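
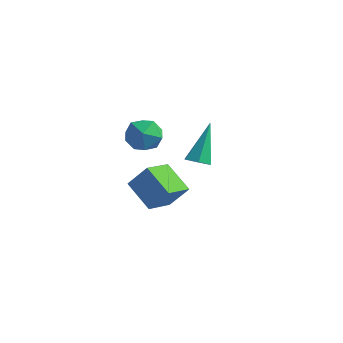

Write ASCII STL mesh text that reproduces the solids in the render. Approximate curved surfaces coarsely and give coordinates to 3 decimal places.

solid 
facet normal 0.072 -0.252 0.965
outer loop
vertex 0.075 -2.843 1.91
vertex -0.765 -3.397 1.828
vertex 0.136 -3.817 1.651
endloop
endfacet
facet normal 0.718 -0.137 0.683
outer loop
vertex 0.075 -2.843 1.91
vertex 0.136 -3.817 1.651
vertex 0.712 -3.133 1.182
endloop
endfacet
facet normal 0.731 0.530 0.429
outer loop
vertex 0.075 -2.843 1.91
vertex 0.712 -3.133 1.182
vertex 0.167 -2.291 1.07
endloop
endfacet
facet normal 0.094 0.827 0.554
outer loop
vertex 0.075 -2.843 1.91
vertex 0.167 -2.291 1.07
vertex -0.746 -2.454 1.469
endloop
endfacet
facet normal -0.313 0.343 0.886
outer loop
vertex 0.075 -2.843 1.91
vertex -0.746 -2.454 1.469
vertex -0.765 -3.397 1.828
endloop
endfacet
facet normal 0.801 -0.584 0.133
outer loop
vertex 0.712 -3.133 1.182
vertex 0.136 -3.817 1.651
vertex 0.266 -3.866 0.651
endloop
endfacet
facet normal -0.243 -0.771 0.589
outer loop
vertex 0.136 -3.817 1.651
vertex -0.765 -3.397 1.828
vertex -0.647 -4.029 1.05
endloop
endfacet
facet normal -0.866 0.193 0.461
outer loop
vertex -0.765 -3.397 1.828
vertex -0.746 -2.454 1.469
vertex -1.192 -3.187 0.938
endloop
endfacet
facet normal -0.207 0.976 -0.075
outer loop
vertex -0.746 -2.454 1.469
vertex 0.167 -2.291 1.07
vertex -0.616 -2.503 0.469
endloop
endfacet
facet normal 0.823 0.496 -0.278
outer loop
vertex 0.167 -2.291 1.07
vertex 0.712 -3.133 1.182
vertex 0.285 -2.923 0.292
endloop
endfacet
facet normal -0.094 -0.827 -0.554
outer loop
vertex -0.555 -3.477 0.21
vertex 0.266 -3.866 0.651
vertex -0.647 -4.029 1.05
endloop
endfacet
facet normal -0.731 -0.530 -0.429
outer loop
vertex -0.555 -3.477 0.21
vertex -0.647 -4.029 1.05
vertex -1.192 -3.187 0.938
endloop
endfacet
facet normal -0.718 0.137 -0.683
outer loop
vertex -0.555 -3.477 0.21
vertex -1.192 -3.187 0.938
vertex -0.616 -2.503 0.469
endloop
endfacet
facet normal -0.072 0.252 -0.965
outer loop
vertex -0.555 -3.477 0.21
vertex -0.616 -2.503 0.469
vertex 0.285 -2.923 0.292
endloop
endfacet
facet normal 0.313 -0.343 -0.886
outer loop
vertex -0.555 -3.477 0.21
vertex 0.285 -2.923 0.292
vertex 0.266 -3.866 0.651
endloop
endfacet
facet normal 0.207 -0.976 0.075
outer loop
vertex -0.647 -4.029 1.05
vertex 0.266 -3.866 0.651
vertex 0.136 -3.817 1.651
endloop
endfacet
facet normal -0.823 -0.496 0.278
outer loop
vertex -1.192 -3.187 0.938
vertex -0.647 -4.029 1.05
vertex -0.765 -3.397 1.828
endloop
endfacet
facet normal -0.801 0.584 -0.133
outer loop
vertex -0.616 -2.503 0.469
vertex -1.192 -3.187 0.938
vertex -0.746 -2.454 1.469
endloop
endfacet
facet normal 0.243 0.771 -0.589
outer loop
vertex 0.285 -2.923 0.292
vertex -0.616 -2.503 0.469
vertex 0.167 -2.291 1.07
endloop
endfacet
facet normal 0.866 -0.193 -0.461
outer loop
vertex 0.266 -3.866 0.651
vertex 0.285 -2.923 0.292
vertex 0.712 -3.133 1.182
endloop
endfacet
facet normal 0.077 -0.603 -0.794
outer loop
vertex 3.504 -3.725 0.771
vertex 3.174 -4.186 1.089
vertex 2.856 -3.75 0.727
endloop
endfacet
facet normal -0.009 0.922 -0.387
outer loop
vertex 3.504 -3.725 0.771
vertex 2.856 -3.75 0.727
vertex 3.006 -2.874 2.811
endloop
endfacet
facet normal 0.076 -0.603 -0.794
outer loop
vertex 2.856 -3.75 0.727
vertex 3.174 -4.186 1.089
vertex 2.526 -4.21 1.045
endloop
endfacet
facet normal -0.850 0.505 -0.151
outer loop
vertex 2.856 -3.75 0.727
vertex 2.526 -4.21 1.045
vertex 3.006 -2.874 2.811
endloop
endfacet
facet normal 0.076 -0.605 -0.793
outer loop
vertex 2.526 -4.21 1.045
vertex 3.174 -4.186 1.089
vertex 2.843 -4.646 1.408
endloop
endfacet
facet normal -0.861 -0.265 0.434
outer loop
vertex 2.526 -4.21 1.045
vertex 2.843 -4.646 1.408
vertex 3.006 -2.874 2.811
endloop
endfacet
facet normal 0.077 -0.605 -0.792
outer loop
vertex 2.843 -4.646 1.408
vertex 3.174 -4.186 1.089
vertex 3.491 -4.621 1.452
endloop
endfacet
facet normal -0.029 -0.619 0.785
outer loop
vertex 2.843 -4.646 1.408
vertex 3.491 -4.621 1.452
vertex 3.006 -2.874 2.811
endloop
endfacet
facet normal 0.078 -0.604 -0.793
outer loop
vertex 3.491 -4.621 1.452
vertex 3.174 -4.186 1.089
vertex 3.822 -4.161 1.134
endloop
endfacet
facet normal 0.810 -0.203 0.550
outer loop
vertex 3.491 -4.621 1.452
vertex 3.822 -4.161 1.134
vertex 3.006 -2.874 2.811
endloop
endfacet
facet normal 0.078 -0.603 -0.794
outer loop
vertex 3.822 -4.161 1.134
vertex 3.174 -4.186 1.089
vertex 3.504 -3.725 0.771
endloop
endfacet
facet normal 0.822 0.569 -0.037
outer loop
vertex 3.822 -4.161 1.134
vertex 3.504 -3.725 0.771
vertex 3.006 -2.874 2.811
endloop
endfacet
facet normal -0.565 -0.237 -0.790
outer loop
vertex -0.225 -2.819 -4.098
vertex -1.692 -2.334 -3.194
vertex -0.071 -1.298 -4.664
endloop
endfacet
facet normal 0.819 -0.271 -0.505
outer loop
vertex 0.772 -0.946 -3.486
vertex -0.225 -2.819 -4.098
vertex -0.071 -1.298 -4.664
endloop
endfacet
facet normal -0.566 -0.236 -0.790
outer loop
vertex -0.071 -1.298 -4.664
vertex -1.692 -2.334 -3.194
vertex -1.537 -0.813 -3.759
endloop
endfacet
facet normal 0.095 0.933 -0.347
outer loop
vertex -1.537 -0.813 -3.759
vertex 0.772 -0.946 -3.486
vertex -0.071 -1.298 -4.664
endloop
endfacet
facet normal -0.095 -0.933 0.347
outer loop
vertex -0.225 -2.819 -4.098
vertex -0.849 -1.982 -2.016
vertex -1.692 -2.334 -3.194
endloop
endfacet
facet normal 0.819 -0.271 -0.505
outer loop
vertex 0.617 -2.467 -2.921
vertex -0.225 -2.819 -4.098
vertex 0.772 -0.946 -3.486
endloop
endfacet
facet normal -0.095 -0.933 0.347
outer loop
vertex 0.617 -2.467 -2.921
vertex -0.849 -1.982 -2.016
vertex -0.225 -2.819 -4.098
endloop
endfacet
facet normal -0.819 0.271 0.505
outer loop
vertex -1.692 -2.334 -3.194
vertex -0.849 -1.982 -2.016
vertex -1.537 -0.813 -3.759
endloop
endfacet
facet normal 0.095 0.933 -0.347
outer loop
vertex -0.695 -0.461 -2.582
vertex 0.772 -0.946 -3.486
vertex -1.537 -0.813 -3.759
endloop
endfacet
facet normal -0.819 0.271 0.505
outer loop
vertex -1.537 -0.813 -3.759
vertex -0.849 -1.982 -2.016
vertex -0.695 -0.461 -2.582
endloop
endfacet
facet normal 0.565 0.236 0.790
outer loop
vertex -0.695 -0.461 -2.582
vertex 0.617 -2.467 -2.921
vertex 0.772 -0.946 -3.486
endloop
endfacet
facet normal 0.566 0.237 0.790
outer loop
vertex -0.849 -1.982 -2.016
vertex 0.617 -2.467 -2.921
vertex -0.695 -0.461 -2.582
endloop
endfacet

endsolid


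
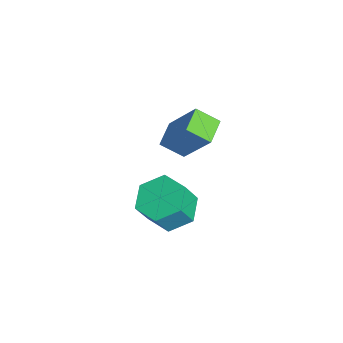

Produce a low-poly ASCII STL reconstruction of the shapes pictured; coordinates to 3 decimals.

solid 
facet normal -0.273 0.393 -0.878
outer loop
vertex -2.636 0.98 -3.96
vertex -3.443 0.423 -3.958
vertex -3.462 1.315 -3.553
endloop
endfacet
facet normal 0.464 0.853 0.238
outer loop
vertex -2.636 0.98 -3.96
vertex -3.462 1.315 -3.553
vertex -2.27 0.453 -2.784
endloop
endfacet
facet normal 0.464 0.853 0.237
outer loop
vertex -2.27 0.453 -2.784
vertex -3.462 1.315 -3.553
vertex -3.096 0.789 -2.377
endloop
endfacet
facet normal 0.273 -0.393 0.878
outer loop
vertex -2.27 0.453 -2.784
vertex -3.096 0.789 -2.377
vertex -3.077 -0.103 -2.782
endloop
endfacet
facet normal -0.273 0.393 -0.878
outer loop
vertex -3.462 1.315 -3.553
vertex -3.443 0.423 -3.958
vertex -4.269 0.759 -3.551
endloop
endfacet
facet normal -0.497 0.724 0.478
outer loop
vertex -3.462 1.315 -3.553
vertex -4.269 0.759 -3.551
vertex -3.096 0.789 -2.377
endloop
endfacet
facet normal -0.498 0.723 0.479
outer loop
vertex -3.096 0.789 -2.377
vertex -4.269 0.759 -3.551
vertex -3.903 0.232 -2.375
endloop
endfacet
facet normal 0.273 -0.393 0.878
outer loop
vertex -3.096 0.789 -2.377
vertex -3.903 0.232 -2.375
vertex -3.077 -0.103 -2.782
endloop
endfacet
facet normal -0.273 0.393 -0.878
outer loop
vertex -4.269 0.759 -3.551
vertex -3.443 0.423 -3.958
vertex -4.25 -0.133 -3.956
endloop
endfacet
facet normal -0.962 -0.130 0.241
outer loop
vertex -4.269 0.759 -3.551
vertex -4.25 -0.133 -3.956
vertex -3.903 0.232 -2.375
endloop
endfacet
facet normal -0.962 -0.130 0.241
outer loop
vertex -3.903 0.232 -2.375
vertex -4.25 -0.133 -3.956
vertex -3.884 -0.66 -2.78
endloop
endfacet
facet normal 0.273 -0.393 0.878
outer loop
vertex -3.903 0.232 -2.375
vertex -3.884 -0.66 -2.78
vertex -3.077 -0.103 -2.782
endloop
endfacet
facet normal -0.273 0.393 -0.878
outer loop
vertex -4.25 -0.133 -3.956
vertex -3.443 0.423 -3.958
vertex -3.424 -0.469 -4.363
endloop
endfacet
facet normal -0.464 -0.853 -0.238
outer loop
vertex -4.25 -0.133 -3.956
vertex -3.424 -0.469 -4.363
vertex -3.884 -0.66 -2.78
endloop
endfacet
facet normal -0.463 -0.854 -0.238
outer loop
vertex -3.884 -0.66 -2.78
vertex -3.424 -0.469 -4.363
vertex -3.058 -0.995 -3.187
endloop
endfacet
facet normal 0.273 -0.393 0.878
outer loop
vertex -3.884 -0.66 -2.78
vertex -3.058 -0.995 -3.187
vertex -3.077 -0.103 -2.782
endloop
endfacet
facet normal -0.273 0.393 -0.878
outer loop
vertex -3.424 -0.469 -4.363
vertex -3.443 0.423 -3.958
vertex -2.617 0.088 -4.365
endloop
endfacet
facet normal 0.498 -0.723 -0.478
outer loop
vertex -3.424 -0.469 -4.363
vertex -2.617 0.088 -4.365
vertex -3.058 -0.995 -3.187
endloop
endfacet
facet normal 0.497 -0.723 -0.479
outer loop
vertex -3.058 -0.995 -3.187
vertex -2.617 0.088 -4.365
vertex -2.251 -0.439 -3.189
endloop
endfacet
facet normal 0.273 -0.393 0.878
outer loop
vertex -3.058 -0.995 -3.187
vertex -2.251 -0.439 -3.189
vertex -3.077 -0.103 -2.782
endloop
endfacet
facet normal -0.273 0.393 -0.878
outer loop
vertex -2.617 0.088 -4.365
vertex -3.443 0.423 -3.958
vertex -2.636 0.98 -3.96
endloop
endfacet
facet normal 0.962 0.130 -0.241
outer loop
vertex -2.617 0.088 -4.365
vertex -2.636 0.98 -3.96
vertex -2.251 -0.439 -3.189
endloop
endfacet
facet normal 0.962 0.130 -0.241
outer loop
vertex -2.251 -0.439 -3.189
vertex -2.636 0.98 -3.96
vertex -2.27 0.453 -2.784
endloop
endfacet
facet normal 0.273 -0.393 0.878
outer loop
vertex -2.251 -0.439 -3.189
vertex -2.27 0.453 -2.784
vertex -3.077 -0.103 -2.782
endloop
endfacet
facet normal -0.831 0.507 0.228
outer loop
vertex -3.747 1.285 1.399
vertex -3.42 2.068 0.851
vertex -4.628 0.55 -0.178
endloop
endfacet
facet normal -0.324 -0.775 0.542
outer loop
vertex -3.78 0.032 -0.411
vertex -3.747 1.285 1.399
vertex -4.628 0.55 -0.178
endloop
endfacet
facet normal -0.831 0.507 0.228
outer loop
vertex -4.628 0.55 -0.178
vertex -3.42 2.068 0.851
vertex -4.301 1.333 -0.726
endloop
endfacet
facet normal -0.452 -0.377 -0.808
outer loop
vertex -4.301 1.333 -0.726
vertex -3.78 0.032 -0.411
vertex -4.628 0.55 -0.178
endloop
endfacet
facet normal 0.452 0.377 0.808
outer loop
vertex -3.747 1.285 1.399
vertex -2.572 1.55 0.618
vertex -3.42 2.068 0.851
endloop
endfacet
facet normal -0.324 -0.775 0.542
outer loop
vertex -2.899 0.767 1.166
vertex -3.747 1.285 1.399
vertex -3.78 0.032 -0.411
endloop
endfacet
facet normal 0.452 0.377 0.808
outer loop
vertex -2.899 0.767 1.166
vertex -2.572 1.55 0.618
vertex -3.747 1.285 1.399
endloop
endfacet
facet normal 0.324 0.775 -0.542
outer loop
vertex -3.42 2.068 0.851
vertex -2.572 1.55 0.618
vertex -4.301 1.333 -0.726
endloop
endfacet
facet normal -0.452 -0.377 -0.808
outer loop
vertex -3.453 0.815 -0.959
vertex -3.78 0.032 -0.411
vertex -4.301 1.333 -0.726
endloop
endfacet
facet normal 0.324 0.775 -0.542
outer loop
vertex -4.301 1.333 -0.726
vertex -2.572 1.55 0.618
vertex -3.453 0.815 -0.959
endloop
endfacet
facet normal 0.831 -0.507 -0.228
outer loop
vertex -3.453 0.815 -0.959
vertex -2.899 0.767 1.166
vertex -3.78 0.032 -0.411
endloop
endfacet
facet normal 0.831 -0.507 -0.228
outer loop
vertex -2.572 1.55 0.618
vertex -2.899 0.767 1.166
vertex -3.453 0.815 -0.959
endloop
endfacet

endsolid


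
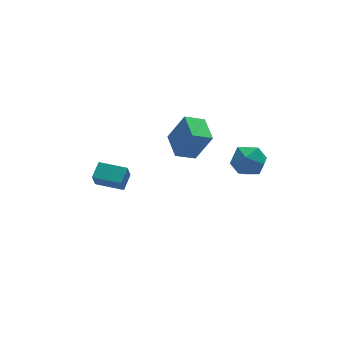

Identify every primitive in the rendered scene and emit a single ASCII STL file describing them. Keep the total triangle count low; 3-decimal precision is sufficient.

solid 
facet normal 0.249 0.582 0.774
outer loop
vertex 3.305 -2.504 2.089
vertex 2.443 -2.85 2.626
vertex 3.377 -3.37 2.717
endloop
endfacet
facet normal 0.829 0.372 0.417
outer loop
vertex 3.305 -2.504 2.089
vertex 3.377 -3.37 2.717
vertex 3.856 -3.362 1.758
endloop
endfacet
facet normal 0.764 0.591 -0.260
outer loop
vertex 3.305 -2.504 2.089
vertex 3.856 -3.362 1.758
vertex 3.218 -2.838 1.073
endloop
endfacet
facet normal 0.143 0.936 -0.320
outer loop
vertex 3.305 -2.504 2.089
vertex 3.218 -2.838 1.073
vertex 2.345 -2.521 1.61
endloop
endfacet
facet normal -0.175 0.932 0.319
outer loop
vertex 3.305 -2.504 2.089
vertex 2.345 -2.521 1.61
vertex 2.443 -2.85 2.626
endloop
endfacet
facet normal 0.842 -0.342 0.418
outer loop
vertex 3.856 -3.362 1.758
vertex 3.377 -3.37 2.717
vertex 3.335 -4.239 2.09
endloop
endfacet
facet normal -0.097 -0.001 0.995
outer loop
vertex 3.377 -3.37 2.717
vertex 2.443 -2.85 2.626
vertex 2.462 -3.922 2.627
endloop
endfacet
facet normal -0.784 0.564 0.258
outer loop
vertex 2.443 -2.85 2.626
vertex 2.345 -2.521 1.61
vertex 1.824 -3.398 1.942
endloop
endfacet
facet normal -0.269 0.572 -0.775
outer loop
vertex 2.345 -2.521 1.61
vertex 3.218 -2.838 1.073
vertex 2.303 -3.39 0.983
endloop
endfacet
facet normal 0.736 0.012 -0.676
outer loop
vertex 3.218 -2.838 1.073
vertex 3.856 -3.362 1.758
vertex 3.237 -3.91 1.074
endloop
endfacet
facet normal -0.143 -0.936 0.320
outer loop
vertex 2.375 -4.256 1.611
vertex 3.335 -4.239 2.09
vertex 2.462 -3.922 2.627
endloop
endfacet
facet normal -0.764 -0.591 0.260
outer loop
vertex 2.375 -4.256 1.611
vertex 2.462 -3.922 2.627
vertex 1.824 -3.398 1.942
endloop
endfacet
facet normal -0.829 -0.372 -0.417
outer loop
vertex 2.375 -4.256 1.611
vertex 1.824 -3.398 1.942
vertex 2.303 -3.39 0.983
endloop
endfacet
facet normal -0.249 -0.582 -0.774
outer loop
vertex 2.375 -4.256 1.611
vertex 2.303 -3.39 0.983
vertex 3.237 -3.91 1.074
endloop
endfacet
facet normal 0.175 -0.932 -0.319
outer loop
vertex 2.375 -4.256 1.611
vertex 3.237 -3.91 1.074
vertex 3.335 -4.239 2.09
endloop
endfacet
facet normal 0.269 -0.572 0.775
outer loop
vertex 2.462 -3.922 2.627
vertex 3.335 -4.239 2.09
vertex 3.377 -3.37 2.717
endloop
endfacet
facet normal -0.736 -0.012 0.676
outer loop
vertex 1.824 -3.398 1.942
vertex 2.462 -3.922 2.627
vertex 2.443 -2.85 2.626
endloop
endfacet
facet normal -0.842 0.342 -0.418
outer loop
vertex 2.303 -3.39 0.983
vertex 1.824 -3.398 1.942
vertex 2.345 -2.521 1.61
endloop
endfacet
facet normal 0.097 0.001 -0.995
outer loop
vertex 3.237 -3.91 1.074
vertex 2.303 -3.39 0.983
vertex 3.218 -2.838 1.073
endloop
endfacet
facet normal 0.784 -0.564 -0.258
outer loop
vertex 3.335 -4.239 2.09
vertex 3.237 -3.91 1.074
vertex 3.856 -3.362 1.758
endloop
endfacet
facet normal -0.903 0.007 0.430
outer loop
vertex 1.485 1.114 0.721
vertex 1.633 2.733 1.004
vertex 0.652 1.496 -1.033
endloop
endfacet
facet normal -0.089 -0.981 -0.171
outer loop
vertex 1.807 1.487 -1.584
vertex 1.485 1.114 0.721
vertex 0.652 1.496 -1.033
endloop
endfacet
facet normal -0.903 0.007 0.431
outer loop
vertex 0.652 1.496 -1.033
vertex 1.633 2.733 1.004
vertex 0.799 3.115 -0.75
endloop
endfacet
facet normal -0.421 0.193 -0.886
outer loop
vertex 0.799 3.115 -0.75
vertex 1.807 1.487 -1.584
vertex 0.652 1.496 -1.033
endloop
endfacet
facet normal 0.421 -0.193 0.886
outer loop
vertex 1.485 1.114 0.721
vertex 2.788 2.724 0.453
vertex 1.633 2.733 1.004
endloop
endfacet
facet normal -0.089 -0.981 -0.171
outer loop
vertex 2.641 1.105 0.17
vertex 1.485 1.114 0.721
vertex 1.807 1.487 -1.584
endloop
endfacet
facet normal 0.421 -0.193 0.886
outer loop
vertex 2.641 1.105 0.17
vertex 2.788 2.724 0.453
vertex 1.485 1.114 0.721
endloop
endfacet
facet normal 0.089 0.981 0.171
outer loop
vertex 1.633 2.733 1.004
vertex 2.788 2.724 0.453
vertex 0.799 3.115 -0.75
endloop
endfacet
facet normal -0.421 0.193 -0.886
outer loop
vertex 1.955 3.106 -1.301
vertex 1.807 1.487 -1.584
vertex 0.799 3.115 -0.75
endloop
endfacet
facet normal 0.089 0.981 0.171
outer loop
vertex 0.799 3.115 -0.75
vertex 2.788 2.724 0.453
vertex 1.955 3.106 -1.301
endloop
endfacet
facet normal 0.902 -0.007 -0.431
outer loop
vertex 1.955 3.106 -1.301
vertex 2.641 1.105 0.17
vertex 1.807 1.487 -1.584
endloop
endfacet
facet normal 0.903 -0.007 -0.430
outer loop
vertex 2.788 2.724 0.453
vertex 2.641 1.105 0.17
vertex 1.955 3.106 -1.301
endloop
endfacet
facet normal -0.779 0.626 0.023
outer loop
vertex -3.426 3.417 -3.216
vertex -2.789 4.192 -2.741
vertex -3.152 3.794 -4.201
endloop
endfacet
facet normal -0.574 -0.699 -0.427
outer loop
vertex -1.851 2.748 -4.239
vertex -3.426 3.417 -3.216
vertex -3.152 3.794 -4.201
endloop
endfacet
facet normal -0.779 0.626 0.023
outer loop
vertex -3.152 3.794 -4.201
vertex -2.789 4.192 -2.741
vertex -2.515 4.569 -3.726
endloop
endfacet
facet normal 0.252 0.346 -0.904
outer loop
vertex -2.515 4.569 -3.726
vertex -1.851 2.748 -4.239
vertex -3.152 3.794 -4.201
endloop
endfacet
facet normal -0.252 -0.346 0.904
outer loop
vertex -3.426 3.417 -3.216
vertex -1.488 3.146 -2.779
vertex -2.789 4.192 -2.741
endloop
endfacet
facet normal -0.574 -0.699 -0.427
outer loop
vertex -2.125 2.371 -3.254
vertex -3.426 3.417 -3.216
vertex -1.851 2.748 -4.239
endloop
endfacet
facet normal -0.252 -0.346 0.904
outer loop
vertex -2.125 2.371 -3.254
vertex -1.488 3.146 -2.779
vertex -3.426 3.417 -3.216
endloop
endfacet
facet normal 0.574 0.699 0.427
outer loop
vertex -2.789 4.192 -2.741
vertex -1.488 3.146 -2.779
vertex -2.515 4.569 -3.726
endloop
endfacet
facet normal 0.252 0.346 -0.904
outer loop
vertex -1.214 3.523 -3.764
vertex -1.851 2.748 -4.239
vertex -2.515 4.569 -3.726
endloop
endfacet
facet normal 0.574 0.699 0.427
outer loop
vertex -2.515 4.569 -3.726
vertex -1.488 3.146 -2.779
vertex -1.214 3.523 -3.764
endloop
endfacet
facet normal 0.779 -0.626 -0.023
outer loop
vertex -1.214 3.523 -3.764
vertex -2.125 2.371 -3.254
vertex -1.851 2.748 -4.239
endloop
endfacet
facet normal 0.779 -0.626 -0.023
outer loop
vertex -1.488 3.146 -2.779
vertex -2.125 2.371 -3.254
vertex -1.214 3.523 -3.764
endloop
endfacet

endsolid


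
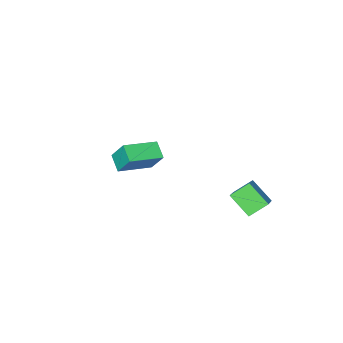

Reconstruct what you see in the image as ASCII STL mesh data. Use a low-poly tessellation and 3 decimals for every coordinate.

solid 
facet normal -0.623 -0.559 -0.547
outer loop
vertex -3.328 2.524 -2.246
vertex -4.196 2.87 -1.611
vertex -3.537 3.626 -3.133
endloop
endfacet
facet normal 0.768 -0.307 -0.562
outer loop
vertex -2.484 4.57 -2.209
vertex -3.328 2.524 -2.246
vertex -3.537 3.626 -3.133
endloop
endfacet
facet normal -0.623 -0.559 -0.547
outer loop
vertex -3.537 3.626 -3.133
vertex -4.196 2.87 -1.611
vertex -4.405 3.972 -2.498
endloop
endfacet
facet normal -0.147 0.771 -0.620
outer loop
vertex -4.405 3.972 -2.498
vertex -2.484 4.57 -2.209
vertex -3.537 3.626 -3.133
endloop
endfacet
facet normal 0.147 -0.771 0.620
outer loop
vertex -3.328 2.524 -2.246
vertex -3.143 3.814 -0.687
vertex -4.196 2.87 -1.611
endloop
endfacet
facet normal 0.768 -0.307 -0.562
outer loop
vertex -2.275 3.468 -1.322
vertex -3.328 2.524 -2.246
vertex -2.484 4.57 -2.209
endloop
endfacet
facet normal 0.147 -0.771 0.620
outer loop
vertex -2.275 3.468 -1.322
vertex -3.143 3.814 -0.687
vertex -3.328 2.524 -2.246
endloop
endfacet
facet normal -0.768 0.307 0.562
outer loop
vertex -4.196 2.87 -1.611
vertex -3.143 3.814 -0.687
vertex -4.405 3.972 -2.498
endloop
endfacet
facet normal -0.147 0.771 -0.620
outer loop
vertex -3.352 4.916 -1.574
vertex -2.484 4.57 -2.209
vertex -4.405 3.972 -2.498
endloop
endfacet
facet normal -0.768 0.307 0.562
outer loop
vertex -4.405 3.972 -2.498
vertex -3.143 3.814 -0.687
vertex -3.352 4.916 -1.574
endloop
endfacet
facet normal 0.623 0.559 0.547
outer loop
vertex -3.352 4.916 -1.574
vertex -2.275 3.468 -1.322
vertex -2.484 4.57 -2.209
endloop
endfacet
facet normal 0.623 0.559 0.547
outer loop
vertex -3.143 3.814 -0.687
vertex -2.275 3.468 -1.322
vertex -3.352 4.916 -1.574
endloop
endfacet
facet normal -0.961 0.170 -0.216
outer loop
vertex 0.223 1.321 2.375
vertex 0.474 2.099 1.871
vertex 0.334 0.597 1.313
endloop
endfacet
facet normal -0.261 -0.810 0.525
outer loop
vertex 2.006 0.301 1.689
vertex 0.223 1.321 2.375
vertex 0.334 0.597 1.313
endloop
endfacet
facet normal -0.962 0.170 -0.215
outer loop
vertex 0.334 0.597 1.313
vertex 0.474 2.099 1.871
vertex 0.584 1.374 0.809
endloop
endfacet
facet normal 0.086 -0.561 -0.823
outer loop
vertex 0.584 1.374 0.809
vertex 2.006 0.301 1.689
vertex 0.334 0.597 1.313
endloop
endfacet
facet normal -0.086 0.561 0.823
outer loop
vertex 0.223 1.321 2.375
vertex 2.146 1.803 2.247
vertex 0.474 2.099 1.871
endloop
endfacet
facet normal -0.261 -0.810 0.526
outer loop
vertex 1.896 1.026 2.751
vertex 0.223 1.321 2.375
vertex 2.006 0.301 1.689
endloop
endfacet
facet normal -0.086 0.561 0.823
outer loop
vertex 1.896 1.026 2.751
vertex 2.146 1.803 2.247
vertex 0.223 1.321 2.375
endloop
endfacet
facet normal 0.262 0.810 -0.526
outer loop
vertex 0.474 2.099 1.871
vertex 2.146 1.803 2.247
vertex 0.584 1.374 0.809
endloop
endfacet
facet normal 0.086 -0.561 -0.823
outer loop
vertex 2.257 1.079 1.185
vertex 2.006 0.301 1.689
vertex 0.584 1.374 0.809
endloop
endfacet
facet normal 0.261 0.810 -0.525
outer loop
vertex 0.584 1.374 0.809
vertex 2.146 1.803 2.247
vertex 2.257 1.079 1.185
endloop
endfacet
facet normal 0.961 -0.170 0.216
outer loop
vertex 2.257 1.079 1.185
vertex 1.896 1.026 2.751
vertex 2.006 0.301 1.689
endloop
endfacet
facet normal 0.962 -0.169 0.216
outer loop
vertex 2.146 1.803 2.247
vertex 1.896 1.026 2.751
vertex 2.257 1.079 1.185
endloop
endfacet
facet normal -0.727 0.645 -0.235
outer loop
vertex -1.728 -1.539 -2.101
vertex -2.249 -2.097 -2.021
vertex -2.057 -1.661 -1.419
endloop
endfacet
facet normal -0.184 0.979 0.086
outer loop
vertex -1.728 -1.539 -2.101
vertex -2.057 -1.661 -1.419
vertex -1.305 -1.516 -1.461
endloop
endfacet
facet normal 0.406 0.864 -0.299
outer loop
vertex -1.728 -1.539 -2.101
vertex -1.305 -1.516 -1.461
vertex -1.032 -1.862 -2.089
endloop
endfacet
facet normal 0.227 0.458 -0.859
outer loop
vertex -1.728 -1.539 -2.101
vertex -1.032 -1.862 -2.089
vertex -1.615 -2.222 -2.435
endloop
endfacet
facet normal -0.472 0.323 -0.820
outer loop
vertex -1.728 -1.539 -2.101
vertex -1.615 -2.222 -2.435
vertex -2.249 -2.097 -2.021
endloop
endfacet
facet normal -0.091 0.681 0.726
outer loop
vertex -1.305 -1.516 -1.461
vertex -2.057 -1.661 -1.419
vertex -1.565 -2.058 -0.985
endloop
endfacet
facet normal -0.968 0.140 0.207
outer loop
vertex -2.057 -1.661 -1.419
vertex -2.249 -2.097 -2.021
vertex -2.148 -2.418 -1.331
endloop
endfacet
facet normal -0.557 -0.381 -0.738
outer loop
vertex -2.249 -2.097 -2.021
vertex -1.615 -2.222 -2.435
vertex -1.875 -2.764 -1.959
endloop
endfacet
facet normal 0.576 -0.162 -0.801
outer loop
vertex -1.615 -2.222 -2.435
vertex -1.032 -1.862 -2.089
vertex -1.123 -2.619 -2.001
endloop
endfacet
facet normal 0.863 0.494 0.103
outer loop
vertex -1.032 -1.862 -2.089
vertex -1.305 -1.516 -1.461
vertex -0.931 -2.183 -1.399
endloop
endfacet
facet normal -0.227 -0.458 0.859
outer loop
vertex -1.452 -2.741 -1.319
vertex -1.565 -2.058 -0.985
vertex -2.148 -2.418 -1.331
endloop
endfacet
facet normal -0.406 -0.864 0.299
outer loop
vertex -1.452 -2.741 -1.319
vertex -2.148 -2.418 -1.331
vertex -1.875 -2.764 -1.959
endloop
endfacet
facet normal 0.184 -0.979 -0.086
outer loop
vertex -1.452 -2.741 -1.319
vertex -1.875 -2.764 -1.959
vertex -1.123 -2.619 -2.001
endloop
endfacet
facet normal 0.727 -0.645 0.235
outer loop
vertex -1.452 -2.741 -1.319
vertex -1.123 -2.619 -2.001
vertex -0.931 -2.183 -1.399
endloop
endfacet
facet normal 0.472 -0.323 0.820
outer loop
vertex -1.452 -2.741 -1.319
vertex -0.931 -2.183 -1.399
vertex -1.565 -2.058 -0.985
endloop
endfacet
facet normal -0.576 0.162 0.801
outer loop
vertex -2.148 -2.418 -1.331
vertex -1.565 -2.058 -0.985
vertex -2.057 -1.661 -1.419
endloop
endfacet
facet normal -0.863 -0.494 -0.103
outer loop
vertex -1.875 -2.764 -1.959
vertex -2.148 -2.418 -1.331
vertex -2.249 -2.097 -2.021
endloop
endfacet
facet normal 0.091 -0.681 -0.726
outer loop
vertex -1.123 -2.619 -2.001
vertex -1.875 -2.764 -1.959
vertex -1.615 -2.222 -2.435
endloop
endfacet
facet normal 0.968 -0.140 -0.207
outer loop
vertex -0.931 -2.183 -1.399
vertex -1.123 -2.619 -2.001
vertex -1.032 -1.862 -2.089
endloop
endfacet
facet normal 0.557 0.381 0.738
outer loop
vertex -1.565 -2.058 -0.985
vertex -0.931 -2.183 -1.399
vertex -1.305 -1.516 -1.461
endloop
endfacet

endsolid


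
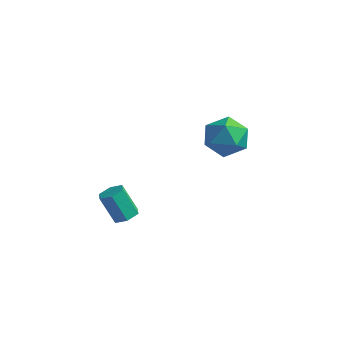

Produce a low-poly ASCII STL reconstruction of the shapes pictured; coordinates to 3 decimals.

solid 
facet normal 0.285 0.849 0.445
outer loop
vertex 3.666 3.393 1.47
vertex 3.174 3.026 2.487
vertex 4.309 2.769 2.249
endloop
endfacet
facet normal 0.740 0.668 -0.076
outer loop
vertex 3.666 3.393 1.47
vertex 4.309 2.769 2.249
vertex 4.398 2.539 1.087
endloop
endfacet
facet normal 0.371 0.626 -0.686
outer loop
vertex 3.666 3.393 1.47
vertex 4.398 2.539 1.087
vertex 3.317 2.654 0.607
endloop
endfacet
facet normal -0.310 0.780 -0.543
outer loop
vertex 3.666 3.393 1.47
vertex 3.317 2.654 0.607
vertex 2.561 2.955 1.472
endloop
endfacet
facet normal -0.364 0.918 0.155
outer loop
vertex 3.666 3.393 1.47
vertex 2.561 2.955 1.472
vertex 3.174 3.026 2.487
endloop
endfacet
facet normal 0.997 0.020 0.072
outer loop
vertex 4.398 2.539 1.087
vertex 4.309 2.769 2.249
vertex 4.359 1.645 1.868
endloop
endfacet
facet normal 0.262 0.312 0.913
outer loop
vertex 4.309 2.769 2.249
vertex 3.174 3.026 2.487
vertex 3.603 1.946 2.733
endloop
endfacet
facet normal -0.788 0.424 0.446
outer loop
vertex 3.174 3.026 2.487
vertex 2.561 2.955 1.472
vertex 2.522 2.061 2.253
endloop
endfacet
facet normal -0.702 0.200 -0.683
outer loop
vertex 2.561 2.955 1.472
vertex 3.317 2.654 0.607
vertex 2.611 1.831 1.091
endloop
endfacet
facet normal 0.401 -0.049 -0.915
outer loop
vertex 3.317 2.654 0.607
vertex 4.398 2.539 1.087
vertex 3.746 1.574 0.853
endloop
endfacet
facet normal 0.310 -0.780 0.543
outer loop
vertex 3.254 1.207 1.87
vertex 4.359 1.645 1.868
vertex 3.603 1.946 2.733
endloop
endfacet
facet normal -0.371 -0.626 0.686
outer loop
vertex 3.254 1.207 1.87
vertex 3.603 1.946 2.733
vertex 2.522 2.061 2.253
endloop
endfacet
facet normal -0.740 -0.668 0.076
outer loop
vertex 3.254 1.207 1.87
vertex 2.522 2.061 2.253
vertex 2.611 1.831 1.091
endloop
endfacet
facet normal -0.285 -0.849 -0.445
outer loop
vertex 3.254 1.207 1.87
vertex 2.611 1.831 1.091
vertex 3.746 1.574 0.853
endloop
endfacet
facet normal 0.364 -0.918 -0.155
outer loop
vertex 3.254 1.207 1.87
vertex 3.746 1.574 0.853
vertex 4.359 1.645 1.868
endloop
endfacet
facet normal 0.702 -0.200 0.683
outer loop
vertex 3.603 1.946 2.733
vertex 4.359 1.645 1.868
vertex 4.309 2.769 2.249
endloop
endfacet
facet normal -0.401 0.049 0.915
outer loop
vertex 2.522 2.061 2.253
vertex 3.603 1.946 2.733
vertex 3.174 3.026 2.487
endloop
endfacet
facet normal -0.997 -0.020 -0.072
outer loop
vertex 2.611 1.831 1.091
vertex 2.522 2.061 2.253
vertex 2.561 2.955 1.472
endloop
endfacet
facet normal -0.262 -0.312 -0.913
outer loop
vertex 3.746 1.574 0.853
vertex 2.611 1.831 1.091
vertex 3.317 2.654 0.607
endloop
endfacet
facet normal 0.788 -0.424 -0.446
outer loop
vertex 4.359 1.645 1.868
vertex 3.746 1.574 0.853
vertex 4.398 2.539 1.087
endloop
endfacet
facet normal 0.494 0.023 -0.869
outer loop
vertex 2.095 -3.945 -0.355
vertex 1.73 -3.442 -0.549
vertex 2.287 -3.336 -0.23
endloop
endfacet
facet normal 0.818 -0.351 0.456
outer loop
vertex 2.095 -3.945 -0.355
vertex 2.287 -3.336 -0.23
vertex 1.334 -3.98 0.983
endloop
endfacet
facet normal 0.818 -0.351 0.456
outer loop
vertex 1.334 -3.98 0.983
vertex 2.287 -3.336 -0.23
vertex 1.526 -3.371 1.108
endloop
endfacet
facet normal -0.494 -0.023 0.869
outer loop
vertex 1.334 -3.98 0.983
vertex 1.526 -3.371 1.108
vertex 0.97 -3.478 0.789
endloop
endfacet
facet normal 0.494 0.023 -0.869
outer loop
vertex 2.287 -3.336 -0.23
vertex 1.73 -3.442 -0.549
vertex 1.922 -2.834 -0.424
endloop
endfacet
facet normal 0.664 0.635 0.394
outer loop
vertex 2.287 -3.336 -0.23
vertex 1.922 -2.834 -0.424
vertex 1.526 -3.371 1.108
endloop
endfacet
facet normal 0.664 0.635 0.394
outer loop
vertex 1.526 -3.371 1.108
vertex 1.922 -2.834 -0.424
vertex 1.161 -2.869 0.914
endloop
endfacet
facet normal -0.494 -0.023 0.869
outer loop
vertex 1.526 -3.371 1.108
vertex 1.161 -2.869 0.914
vertex 0.97 -3.478 0.789
endloop
endfacet
facet normal 0.494 0.023 -0.869
outer loop
vertex 1.922 -2.834 -0.424
vertex 1.73 -3.442 -0.549
vertex 1.366 -2.94 -0.743
endloop
endfacet
facet normal -0.153 0.986 -0.061
outer loop
vertex 1.922 -2.834 -0.424
vertex 1.366 -2.94 -0.743
vertex 1.161 -2.869 0.914
endloop
endfacet
facet normal -0.153 0.986 -0.061
outer loop
vertex 1.161 -2.869 0.914
vertex 1.366 -2.94 -0.743
vertex 0.605 -2.975 0.595
endloop
endfacet
facet normal -0.494 -0.023 0.869
outer loop
vertex 1.161 -2.869 0.914
vertex 0.605 -2.975 0.595
vertex 0.97 -3.478 0.789
endloop
endfacet
facet normal 0.494 0.023 -0.869
outer loop
vertex 1.366 -2.94 -0.743
vertex 1.73 -3.442 -0.549
vertex 1.174 -3.549 -0.868
endloop
endfacet
facet normal -0.818 0.351 -0.456
outer loop
vertex 1.366 -2.94 -0.743
vertex 1.174 -3.549 -0.868
vertex 0.605 -2.975 0.595
endloop
endfacet
facet normal -0.818 0.351 -0.456
outer loop
vertex 0.605 -2.975 0.595
vertex 1.174 -3.549 -0.868
vertex 0.413 -3.584 0.47
endloop
endfacet
facet normal -0.494 -0.023 0.869
outer loop
vertex 0.605 -2.975 0.595
vertex 0.413 -3.584 0.47
vertex 0.97 -3.478 0.789
endloop
endfacet
facet normal 0.494 0.023 -0.869
outer loop
vertex 1.174 -3.549 -0.868
vertex 1.73 -3.442 -0.549
vertex 1.539 -4.051 -0.674
endloop
endfacet
facet normal -0.664 -0.635 -0.394
outer loop
vertex 1.174 -3.549 -0.868
vertex 1.539 -4.051 -0.674
vertex 0.413 -3.584 0.47
endloop
endfacet
facet normal -0.664 -0.635 -0.394
outer loop
vertex 0.413 -3.584 0.47
vertex 1.539 -4.051 -0.674
vertex 0.778 -4.086 0.664
endloop
endfacet
facet normal -0.494 -0.023 0.869
outer loop
vertex 0.413 -3.584 0.47
vertex 0.778 -4.086 0.664
vertex 0.97 -3.478 0.789
endloop
endfacet
facet normal 0.494 0.023 -0.869
outer loop
vertex 1.539 -4.051 -0.674
vertex 1.73 -3.442 -0.549
vertex 2.095 -3.945 -0.355
endloop
endfacet
facet normal 0.153 -0.986 0.061
outer loop
vertex 1.539 -4.051 -0.674
vertex 2.095 -3.945 -0.355
vertex 0.778 -4.086 0.664
endloop
endfacet
facet normal 0.153 -0.986 0.061
outer loop
vertex 0.778 -4.086 0.664
vertex 2.095 -3.945 -0.355
vertex 1.334 -3.98 0.983
endloop
endfacet
facet normal -0.494 -0.023 0.869
outer loop
vertex 0.778 -4.086 0.664
vertex 1.334 -3.98 0.983
vertex 0.97 -3.478 0.789
endloop
endfacet

endsolid


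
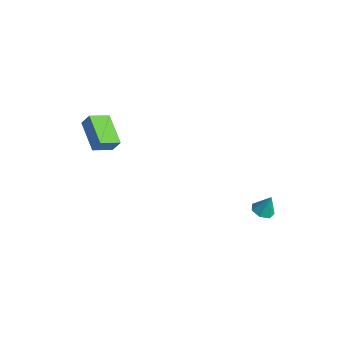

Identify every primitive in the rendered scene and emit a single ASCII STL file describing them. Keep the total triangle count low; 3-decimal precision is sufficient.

solid 
facet normal -0.225 -0.287 -0.931
outer loop
vertex 4.033 1.827 -2.582
vertex 3.653 2.442 -2.68
vertex 4.36 2.319 -2.813
endloop
endfacet
facet normal 0.840 -0.373 0.394
outer loop
vertex 4.033 1.827 -2.582
vertex 4.36 2.319 -2.813
vertex 3.947 2.818 -1.46
endloop
endfacet
facet normal -0.225 -0.287 -0.931
outer loop
vertex 4.36 2.319 -2.813
vertex 3.653 2.442 -2.68
vertex 4.154 2.903 -2.943
endloop
endfacet
facet normal 0.922 0.358 0.149
outer loop
vertex 4.36 2.319 -2.813
vertex 4.154 2.903 -2.943
vertex 3.947 2.818 -1.46
endloop
endfacet
facet normal -0.225 -0.286 -0.931
outer loop
vertex 4.154 2.903 -2.943
vertex 3.653 2.442 -2.68
vertex 3.571 3.141 -2.875
endloop
endfacet
facet normal 0.386 0.916 0.106
outer loop
vertex 4.154 2.903 -2.943
vertex 3.571 3.141 -2.875
vertex 3.947 2.818 -1.46
endloop
endfacet
facet normal -0.224 -0.286 -0.932
outer loop
vertex 3.571 3.141 -2.875
vertex 3.653 2.442 -2.68
vertex 3.049 2.852 -2.661
endloop
endfacet
facet normal -0.366 0.882 0.298
outer loop
vertex 3.571 3.141 -2.875
vertex 3.049 2.852 -2.661
vertex 3.947 2.818 -1.46
endloop
endfacet
facet normal -0.224 -0.287 -0.931
outer loop
vertex 3.049 2.852 -2.661
vertex 3.653 2.442 -2.68
vertex 2.982 2.255 -2.461
endloop
endfacet
facet normal -0.765 0.280 0.580
outer loop
vertex 3.049 2.852 -2.661
vertex 2.982 2.255 -2.461
vertex 3.947 2.818 -1.46
endloop
endfacet
facet normal -0.224 -0.287 -0.931
outer loop
vertex 2.982 2.255 -2.461
vertex 3.653 2.442 -2.68
vertex 3.42 1.799 -2.426
endloop
endfacet
facet normal -0.513 -0.436 0.740
outer loop
vertex 2.982 2.255 -2.461
vertex 3.42 1.799 -2.426
vertex 3.947 2.818 -1.46
endloop
endfacet
facet normal -0.224 -0.287 -0.931
outer loop
vertex 3.42 1.799 -2.426
vertex 3.653 2.442 -2.68
vertex 4.033 1.827 -2.582
endloop
endfacet
facet normal 0.200 -0.727 0.657
outer loop
vertex 3.42 1.799 -2.426
vertex 4.033 1.827 -2.582
vertex 3.947 2.818 -1.46
endloop
endfacet
facet normal -0.448 -0.281 -0.849
outer loop
vertex -3.343 -4.277 2.326
vertex -5.196 -3.52 3.054
vertex -3.056 -3.038 1.765
endloop
endfacet
facet normal 0.870 -0.356 -0.341
outer loop
vertex -2.644 -2.78 2.546
vertex -3.343 -4.277 2.326
vertex -3.056 -3.038 1.765
endloop
endfacet
facet normal -0.448 -0.280 -0.849
outer loop
vertex -3.056 -3.038 1.765
vertex -5.196 -3.52 3.054
vertex -4.909 -2.28 2.493
endloop
endfacet
facet normal 0.206 0.892 -0.403
outer loop
vertex -4.909 -2.28 2.493
vertex -2.644 -2.78 2.546
vertex -3.056 -3.038 1.765
endloop
endfacet
facet normal -0.206 -0.892 0.403
outer loop
vertex -3.343 -4.277 2.326
vertex -4.784 -3.262 3.835
vertex -5.196 -3.52 3.054
endloop
endfacet
facet normal 0.870 -0.356 -0.342
outer loop
vertex -2.931 -4.02 3.107
vertex -3.343 -4.277 2.326
vertex -2.644 -2.78 2.546
endloop
endfacet
facet normal -0.207 -0.892 0.402
outer loop
vertex -2.931 -4.02 3.107
vertex -4.784 -3.262 3.835
vertex -3.343 -4.277 2.326
endloop
endfacet
facet normal -0.870 0.356 0.341
outer loop
vertex -5.196 -3.52 3.054
vertex -4.784 -3.262 3.835
vertex -4.909 -2.28 2.493
endloop
endfacet
facet normal 0.206 0.892 -0.402
outer loop
vertex -4.497 -2.023 3.274
vertex -2.644 -2.78 2.546
vertex -4.909 -2.28 2.493
endloop
endfacet
facet normal -0.870 0.356 0.342
outer loop
vertex -4.909 -2.28 2.493
vertex -4.784 -3.262 3.835
vertex -4.497 -2.023 3.274
endloop
endfacet
facet normal 0.448 0.280 0.849
outer loop
vertex -4.497 -2.023 3.274
vertex -2.931 -4.02 3.107
vertex -2.644 -2.78 2.546
endloop
endfacet
facet normal 0.448 0.280 0.849
outer loop
vertex -4.784 -3.262 3.835
vertex -2.931 -4.02 3.107
vertex -4.497 -2.023 3.274
endloop
endfacet

endsolid


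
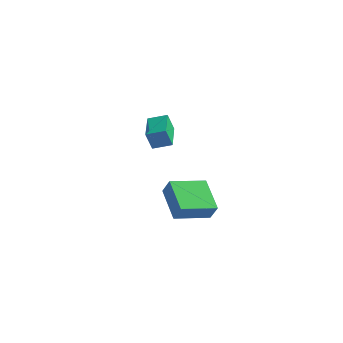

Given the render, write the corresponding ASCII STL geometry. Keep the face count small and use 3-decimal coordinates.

solid 
facet normal -0.762 -0.585 -0.278
outer loop
vertex -3.813 -1.58 1.579
vertex -4.851 -0.409 1.957
vertex -3.75 -1.229 0.667
endloop
endfacet
facet normal 0.644 -0.728 -0.235
outer loop
vertex -3.049 -0.691 0.923
vertex -3.813 -1.58 1.579
vertex -3.75 -1.229 0.667
endloop
endfacet
facet normal -0.762 -0.585 -0.279
outer loop
vertex -3.75 -1.229 0.667
vertex -4.851 -0.409 1.957
vertex -4.787 -0.058 1.045
endloop
endfacet
facet normal 0.065 0.358 -0.931
outer loop
vertex -4.787 -0.058 1.045
vertex -3.049 -0.691 0.923
vertex -3.75 -1.229 0.667
endloop
endfacet
facet normal -0.065 -0.358 0.931
outer loop
vertex -3.813 -1.58 1.579
vertex -4.15 0.129 2.213
vertex -4.851 -0.409 1.957
endloop
endfacet
facet normal 0.645 -0.727 -0.235
outer loop
vertex -3.113 -1.042 1.835
vertex -3.813 -1.58 1.579
vertex -3.049 -0.691 0.923
endloop
endfacet
facet normal -0.065 -0.358 0.931
outer loop
vertex -3.113 -1.042 1.835
vertex -4.15 0.129 2.213
vertex -3.813 -1.58 1.579
endloop
endfacet
facet normal -0.644 0.728 0.235
outer loop
vertex -4.851 -0.409 1.957
vertex -4.15 0.129 2.213
vertex -4.787 -0.058 1.045
endloop
endfacet
facet normal 0.065 0.358 -0.931
outer loop
vertex -4.087 0.48 1.301
vertex -3.049 -0.691 0.923
vertex -4.787 -0.058 1.045
endloop
endfacet
facet normal -0.645 0.727 0.235
outer loop
vertex -4.787 -0.058 1.045
vertex -4.15 0.129 2.213
vertex -4.087 0.48 1.301
endloop
endfacet
facet normal 0.762 0.585 0.279
outer loop
vertex -4.087 0.48 1.301
vertex -3.113 -1.042 1.835
vertex -3.049 -0.691 0.923
endloop
endfacet
facet normal 0.762 0.585 0.278
outer loop
vertex -4.15 0.129 2.213
vertex -3.113 -1.042 1.835
vertex -4.087 0.48 1.301
endloop
endfacet
facet normal -0.738 0.393 0.549
outer loop
vertex 0.266 -4.29 0.786
vertex 0.888 -2.791 0.55
vertex -0.22 -4.202 0.07
endloop
endfacet
facet normal -0.379 -0.914 0.145
outer loop
vertex 1.072 -4.889 -0.89
vertex 0.266 -4.29 0.786
vertex -0.22 -4.202 0.07
endloop
endfacet
facet normal -0.738 0.393 0.548
outer loop
vertex -0.22 -4.202 0.07
vertex 0.888 -2.791 0.55
vertex 0.403 -2.703 -0.166
endloop
endfacet
facet normal -0.558 0.102 -0.824
outer loop
vertex 0.403 -2.703 -0.166
vertex 1.072 -4.889 -0.89
vertex -0.22 -4.202 0.07
endloop
endfacet
facet normal 0.558 -0.102 0.824
outer loop
vertex 0.266 -4.29 0.786
vertex 2.18 -3.478 -0.41
vertex 0.888 -2.791 0.55
endloop
endfacet
facet normal -0.379 -0.914 0.144
outer loop
vertex 1.557 -4.977 -0.174
vertex 0.266 -4.29 0.786
vertex 1.072 -4.889 -0.89
endloop
endfacet
facet normal 0.558 -0.102 0.824
outer loop
vertex 1.557 -4.977 -0.174
vertex 2.18 -3.478 -0.41
vertex 0.266 -4.29 0.786
endloop
endfacet
facet normal 0.379 0.914 -0.144
outer loop
vertex 0.888 -2.791 0.55
vertex 2.18 -3.478 -0.41
vertex 0.403 -2.703 -0.166
endloop
endfacet
facet normal -0.558 0.102 -0.823
outer loop
vertex 1.694 -3.39 -1.126
vertex 1.072 -4.889 -0.89
vertex 0.403 -2.703 -0.166
endloop
endfacet
facet normal 0.379 0.914 -0.145
outer loop
vertex 0.403 -2.703 -0.166
vertex 2.18 -3.478 -0.41
vertex 1.694 -3.39 -1.126
endloop
endfacet
facet normal 0.738 -0.393 -0.548
outer loop
vertex 1.694 -3.39 -1.126
vertex 1.557 -4.977 -0.174
vertex 1.072 -4.889 -0.89
endloop
endfacet
facet normal 0.738 -0.393 -0.549
outer loop
vertex 2.18 -3.478 -0.41
vertex 1.557 -4.977 -0.174
vertex 1.694 -3.39 -1.126
endloop
endfacet

endsolid


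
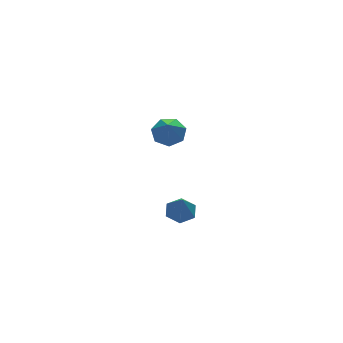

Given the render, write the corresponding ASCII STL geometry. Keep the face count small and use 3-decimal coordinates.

solid 
facet normal 0.162 0.397 -0.903
outer loop
vertex 0.197 -1.614 -4.645
vertex -0.259 -0.898 -4.412
vertex 0.609 -0.933 -4.272
endloop
endfacet
facet normal 0.717 -0.614 0.329
outer loop
vertex 0.197 -1.614 -4.645
vertex 0.609 -0.933 -4.272
vertex -0.521 -1.542 -2.948
endloop
endfacet
facet normal 0.162 0.397 -0.903
outer loop
vertex 0.609 -0.933 -4.272
vertex -0.259 -0.898 -4.412
vertex 0.153 -0.217 -4.039
endloop
endfacet
facet normal 0.691 0.216 0.689
outer loop
vertex 0.609 -0.933 -4.272
vertex 0.153 -0.217 -4.039
vertex -0.521 -1.542 -2.948
endloop
endfacet
facet normal 0.161 0.397 -0.903
outer loop
vertex 0.153 -0.217 -4.039
vertex -0.259 -0.898 -4.412
vertex -0.715 -0.183 -4.179
endloop
endfacet
facet normal -0.094 0.661 0.745
outer loop
vertex 0.153 -0.217 -4.039
vertex -0.715 -0.183 -4.179
vertex -0.521 -1.542 -2.948
endloop
endfacet
facet normal 0.161 0.397 -0.903
outer loop
vertex -0.715 -0.183 -4.179
vertex -0.259 -0.898 -4.412
vertex -1.127 -0.864 -4.552
endloop
endfacet
facet normal -0.855 0.276 0.440
outer loop
vertex -0.715 -0.183 -4.179
vertex -1.127 -0.864 -4.552
vertex -0.521 -1.542 -2.948
endloop
endfacet
facet normal 0.161 0.397 -0.904
outer loop
vertex -1.127 -0.864 -4.552
vertex -0.259 -0.898 -4.412
vertex -0.672 -1.58 -4.785
endloop
endfacet
facet normal -0.829 -0.553 0.080
outer loop
vertex -1.127 -0.864 -4.552
vertex -0.672 -1.58 -4.785
vertex -0.521 -1.542 -2.948
endloop
endfacet
facet normal 0.161 0.397 -0.904
outer loop
vertex -0.672 -1.58 -4.785
vertex -0.259 -0.898 -4.412
vertex 0.197 -1.614 -4.645
endloop
endfacet
facet normal -0.043 -0.999 0.024
outer loop
vertex -0.672 -1.58 -4.785
vertex 0.197 -1.614 -4.645
vertex -0.521 -1.542 -2.948
endloop
endfacet
facet normal 0.318 0.540 -0.779
outer loop
vertex -0.581 -0.998 3.09
vertex -1.22 -1.391 2.557
vertex -1.286 -0.624 3.061
endloop
endfacet
facet normal 0.171 0.393 0.904
outer loop
vertex -0.581 -0.998 3.09
vertex -1.286 -0.624 3.061
vertex -1.76 -2.309 3.883
endloop
endfacet
facet normal 0.317 0.540 -0.780
outer loop
vertex -1.286 -0.624 3.061
vertex -1.22 -1.391 2.557
vertex -1.941 -0.828 2.654
endloop
endfacet
facet normal -0.566 0.485 0.667
outer loop
vertex -1.286 -0.624 3.061
vertex -1.941 -0.828 2.654
vertex -1.76 -2.309 3.883
endloop
endfacet
facet normal 0.317 0.540 -0.780
outer loop
vertex -1.941 -0.828 2.654
vertex -1.22 -1.391 2.557
vertex -2.054 -1.456 2.173
endloop
endfacet
facet normal -0.982 0.034 0.186
outer loop
vertex -1.941 -0.828 2.654
vertex -2.054 -1.456 2.173
vertex -1.76 -2.309 3.883
endloop
endfacet
facet normal 0.317 0.539 -0.780
outer loop
vertex -2.054 -1.456 2.173
vertex -1.22 -1.391 2.557
vertex -1.539 -2.035 1.982
endloop
endfacet
facet normal -0.764 -0.620 -0.178
outer loop
vertex -2.054 -1.456 2.173
vertex -1.539 -2.035 1.982
vertex -1.76 -2.309 3.883
endloop
endfacet
facet normal 0.317 0.539 -0.780
outer loop
vertex -1.539 -2.035 1.982
vertex -1.22 -1.391 2.557
vertex -0.784 -2.129 2.224
endloop
endfacet
facet normal -0.074 -0.986 -0.151
outer loop
vertex -1.539 -2.035 1.982
vertex -0.784 -2.129 2.224
vertex -1.76 -2.309 3.883
endloop
endfacet
facet normal 0.318 0.540 -0.780
outer loop
vertex -0.784 -2.129 2.224
vertex -1.22 -1.391 2.557
vertex -0.357 -1.668 2.717
endloop
endfacet
facet normal 0.565 -0.787 0.247
outer loop
vertex -0.784 -2.129 2.224
vertex -0.357 -1.668 2.717
vertex -1.76 -2.309 3.883
endloop
endfacet
facet normal 0.318 0.540 -0.779
outer loop
vertex -0.357 -1.668 2.717
vertex -1.22 -1.391 2.557
vertex -0.581 -0.998 3.09
endloop
endfacet
facet normal 0.675 -0.173 0.717
outer loop
vertex -0.357 -1.668 2.717
vertex -0.581 -0.998 3.09
vertex -1.76 -2.309 3.883
endloop
endfacet

endsolid


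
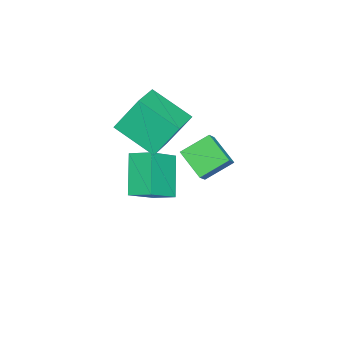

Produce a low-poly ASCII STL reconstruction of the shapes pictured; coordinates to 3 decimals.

solid 
facet normal -0.675 0.018 -0.737
outer loop
vertex -1.356 0.204 0.704
vertex -2.12 1.172 1.428
vertex -0.608 1.285 0.046
endloop
endfacet
facet normal 0.534 -0.677 -0.506
outer loop
vertex 0.02 1.268 0.732
vertex -1.356 0.204 0.704
vertex -0.608 1.285 0.046
endloop
endfacet
facet normal -0.675 0.018 -0.737
outer loop
vertex -0.608 1.285 0.046
vertex -2.12 1.172 1.428
vertex -1.373 2.253 0.77
endloop
endfacet
facet normal 0.508 0.736 -0.447
outer loop
vertex -1.373 2.253 0.77
vertex 0.02 1.268 0.732
vertex -0.608 1.285 0.046
endloop
endfacet
facet normal -0.508 -0.736 0.447
outer loop
vertex -1.356 0.204 0.704
vertex -1.492 1.155 2.114
vertex -2.12 1.172 1.428
endloop
endfacet
facet normal 0.534 -0.677 -0.506
outer loop
vertex -0.727 0.187 1.39
vertex -1.356 0.204 0.704
vertex 0.02 1.268 0.732
endloop
endfacet
facet normal -0.508 -0.736 0.447
outer loop
vertex -0.727 0.187 1.39
vertex -1.492 1.155 2.114
vertex -1.356 0.204 0.704
endloop
endfacet
facet normal -0.534 0.677 0.506
outer loop
vertex -2.12 1.172 1.428
vertex -1.492 1.155 2.114
vertex -1.373 2.253 0.77
endloop
endfacet
facet normal 0.508 0.736 -0.448
outer loop
vertex -0.744 2.236 1.456
vertex 0.02 1.268 0.732
vertex -1.373 2.253 0.77
endloop
endfacet
facet normal -0.534 0.677 0.506
outer loop
vertex -1.373 2.253 0.77
vertex -1.492 1.155 2.114
vertex -0.744 2.236 1.456
endloop
endfacet
facet normal 0.676 -0.018 0.737
outer loop
vertex -0.744 2.236 1.456
vertex -0.727 0.187 1.39
vertex 0.02 1.268 0.732
endloop
endfacet
facet normal 0.675 -0.018 0.738
outer loop
vertex -1.492 1.155 2.114
vertex -0.727 0.187 1.39
vertex -0.744 2.236 1.456
endloop
endfacet
facet normal -0.948 0.016 -0.317
outer loop
vertex -4.836 -2.438 1.293
vertex -4.472 -0.544 0.299
vertex -4.321 -3.369 -0.293
endloop
endfacet
facet normal -0.168 -0.873 0.458
outer loop
vertex -2.728 -3.396 0.241
vertex -4.836 -2.438 1.293
vertex -4.321 -3.369 -0.293
endloop
endfacet
facet normal -0.948 0.016 -0.318
outer loop
vertex -4.321 -3.369 -0.293
vertex -4.472 -0.544 0.299
vertex -3.956 -1.475 -1.287
endloop
endfacet
facet normal 0.270 -0.488 -0.830
outer loop
vertex -3.956 -1.475 -1.287
vertex -2.728 -3.396 0.241
vertex -4.321 -3.369 -0.293
endloop
endfacet
facet normal -0.270 0.488 0.830
outer loop
vertex -4.836 -2.438 1.293
vertex -2.879 -0.571 0.833
vertex -4.472 -0.544 0.299
endloop
endfacet
facet normal -0.168 -0.873 0.458
outer loop
vertex -3.244 -2.465 1.827
vertex -4.836 -2.438 1.293
vertex -2.728 -3.396 0.241
endloop
endfacet
facet normal -0.270 0.488 0.830
outer loop
vertex -3.244 -2.465 1.827
vertex -2.879 -0.571 0.833
vertex -4.836 -2.438 1.293
endloop
endfacet
facet normal 0.168 0.873 -0.458
outer loop
vertex -4.472 -0.544 0.299
vertex -2.879 -0.571 0.833
vertex -3.956 -1.475 -1.287
endloop
endfacet
facet normal 0.270 -0.488 -0.830
outer loop
vertex -2.364 -1.502 -0.753
vertex -2.728 -3.396 0.241
vertex -3.956 -1.475 -1.287
endloop
endfacet
facet normal 0.168 0.873 -0.458
outer loop
vertex -3.956 -1.475 -1.287
vertex -2.879 -0.571 0.833
vertex -2.364 -1.502 -0.753
endloop
endfacet
facet normal 0.948 -0.016 0.318
outer loop
vertex -2.364 -1.502 -0.753
vertex -3.244 -2.465 1.827
vertex -2.728 -3.396 0.241
endloop
endfacet
facet normal 0.948 -0.016 0.317
outer loop
vertex -2.879 -0.571 0.833
vertex -3.244 -2.465 1.827
vertex -2.364 -1.502 -0.753
endloop
endfacet
facet normal -0.707 0.299 -0.641
outer loop
vertex -4.963 -2.46 -3.397
vertex -4.905 -1.414 -2.973
vertex -3.481 -1.971 -4.803
endloop
endfacet
facet normal -0.051 -0.925 -0.375
outer loop
vertex -2.075 -2.566 -3.527
vertex -4.963 -2.46 -3.397
vertex -3.481 -1.971 -4.803
endloop
endfacet
facet normal -0.707 0.298 -0.641
outer loop
vertex -3.481 -1.971 -4.803
vertex -4.905 -1.414 -2.973
vertex -3.424 -0.925 -4.379
endloop
endfacet
facet normal 0.706 0.233 -0.669
outer loop
vertex -3.424 -0.925 -4.379
vertex -2.075 -2.566 -3.527
vertex -3.481 -1.971 -4.803
endloop
endfacet
facet normal -0.706 -0.232 0.669
outer loop
vertex -4.963 -2.46 -3.397
vertex -3.499 -2.009 -1.697
vertex -4.905 -1.414 -2.973
endloop
endfacet
facet normal -0.051 -0.925 -0.375
outer loop
vertex -3.556 -3.055 -2.121
vertex -4.963 -2.46 -3.397
vertex -2.075 -2.566 -3.527
endloop
endfacet
facet normal -0.706 -0.233 0.669
outer loop
vertex -3.556 -3.055 -2.121
vertex -3.499 -2.009 -1.697
vertex -4.963 -2.46 -3.397
endloop
endfacet
facet normal 0.051 0.925 0.375
outer loop
vertex -4.905 -1.414 -2.973
vertex -3.499 -2.009 -1.697
vertex -3.424 -0.925 -4.379
endloop
endfacet
facet normal 0.705 0.232 -0.670
outer loop
vertex -2.017 -1.52 -3.103
vertex -2.075 -2.566 -3.527
vertex -3.424 -0.925 -4.379
endloop
endfacet
facet normal 0.051 0.925 0.375
outer loop
vertex -3.424 -0.925 -4.379
vertex -3.499 -2.009 -1.697
vertex -2.017 -1.52 -3.103
endloop
endfacet
facet normal 0.707 -0.299 0.641
outer loop
vertex -2.017 -1.52 -3.103
vertex -3.556 -3.055 -2.121
vertex -2.075 -2.566 -3.527
endloop
endfacet
facet normal 0.707 -0.298 0.641
outer loop
vertex -3.499 -2.009 -1.697
vertex -3.556 -3.055 -2.121
vertex -2.017 -1.52 -3.103
endloop
endfacet

endsolid


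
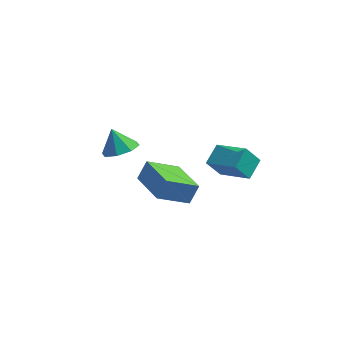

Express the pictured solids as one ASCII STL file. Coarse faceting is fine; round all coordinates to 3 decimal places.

solid 
facet normal -0.663 0.737 -0.133
outer loop
vertex -0.263 -2.481 1.796
vertex 0.747 -1.699 1.09
vertex -0.514 -2.844 1.035
endloop
endfacet
facet normal -0.692 -0.535 0.484
outer loop
vertex 0.653 -4.141 1.27
vertex -0.263 -2.481 1.796
vertex -0.514 -2.844 1.035
endloop
endfacet
facet normal -0.663 0.737 -0.135
outer loop
vertex -0.514 -2.844 1.035
vertex 0.747 -1.699 1.09
vertex 0.497 -2.063 0.329
endloop
endfacet
facet normal -0.285 -0.413 -0.865
outer loop
vertex 0.497 -2.063 0.329
vertex 0.653 -4.141 1.27
vertex -0.514 -2.844 1.035
endloop
endfacet
facet normal 0.285 0.413 0.865
outer loop
vertex -0.263 -2.481 1.796
vertex 1.914 -2.996 1.325
vertex 0.747 -1.699 1.09
endloop
endfacet
facet normal -0.693 -0.535 0.484
outer loop
vertex 0.903 -3.777 2.031
vertex -0.263 -2.481 1.796
vertex 0.653 -4.141 1.27
endloop
endfacet
facet normal 0.285 0.413 0.865
outer loop
vertex 0.903 -3.777 2.031
vertex 1.914 -2.996 1.325
vertex -0.263 -2.481 1.796
endloop
endfacet
facet normal 0.692 0.535 -0.484
outer loop
vertex 0.747 -1.699 1.09
vertex 1.914 -2.996 1.325
vertex 0.497 -2.063 0.329
endloop
endfacet
facet normal -0.285 -0.413 -0.865
outer loop
vertex 1.663 -3.359 0.564
vertex 0.653 -4.141 1.27
vertex 0.497 -2.063 0.329
endloop
endfacet
facet normal 0.692 0.535 -0.484
outer loop
vertex 0.497 -2.063 0.329
vertex 1.914 -2.996 1.325
vertex 1.663 -3.359 0.564
endloop
endfacet
facet normal 0.664 -0.736 0.134
outer loop
vertex 1.663 -3.359 0.564
vertex 0.903 -3.777 2.031
vertex 0.653 -4.141 1.27
endloop
endfacet
facet normal 0.662 -0.737 0.133
outer loop
vertex 1.914 -2.996 1.325
vertex 0.903 -3.777 2.031
vertex 1.663 -3.359 0.564
endloop
endfacet
facet normal 0.413 -0.212 -0.886
outer loop
vertex -0.995 -2.07 1.89
vertex -1.545 -1.68 1.54
vertex -0.859 -1.509 1.819
endloop
endfacet
facet normal 0.498 -0.011 0.867
outer loop
vertex -0.995 -2.07 1.89
vertex -0.859 -1.509 1.819
vertex -1.975 -1.46 2.46
endloop
endfacet
facet normal 0.413 -0.212 -0.886
outer loop
vertex -0.859 -1.509 1.819
vertex -1.545 -1.68 1.54
vertex -1.126 -1.048 1.584
endloop
endfacet
facet normal 0.420 0.593 0.686
outer loop
vertex -0.859 -1.509 1.819
vertex -1.126 -1.048 1.584
vertex -1.975 -1.46 2.46
endloop
endfacet
facet normal 0.414 -0.213 -0.885
outer loop
vertex -1.126 -1.048 1.584
vertex -1.545 -1.68 1.54
vertex -1.638 -0.958 1.323
endloop
endfacet
facet normal -0.039 0.918 0.394
outer loop
vertex -1.126 -1.048 1.584
vertex -1.638 -0.958 1.323
vertex -1.975 -1.46 2.46
endloop
endfacet
facet normal 0.414 -0.213 -0.885
outer loop
vertex -1.638 -0.958 1.323
vertex -1.545 -1.68 1.54
vertex -2.095 -1.29 1.189
endloop
endfacet
facet normal -0.611 0.775 0.161
outer loop
vertex -1.638 -0.958 1.323
vertex -2.095 -1.29 1.189
vertex -1.975 -1.46 2.46
endloop
endfacet
facet normal 0.414 -0.212 -0.885
outer loop
vertex -2.095 -1.29 1.189
vertex -1.545 -1.68 1.54
vertex -2.231 -1.852 1.26
endloop
endfacet
facet normal -0.961 0.248 0.124
outer loop
vertex -2.095 -1.29 1.189
vertex -2.231 -1.852 1.26
vertex -1.975 -1.46 2.46
endloop
endfacet
facet normal 0.414 -0.212 -0.885
outer loop
vertex -2.231 -1.852 1.26
vertex -1.545 -1.68 1.54
vertex -1.964 -2.312 1.495
endloop
endfacet
facet normal -0.883 -0.357 0.305
outer loop
vertex -2.231 -1.852 1.26
vertex -1.964 -2.312 1.495
vertex -1.975 -1.46 2.46
endloop
endfacet
facet normal 0.414 -0.211 -0.885
outer loop
vertex -1.964 -2.312 1.495
vertex -1.545 -1.68 1.54
vertex -1.452 -2.403 1.756
endloop
endfacet
facet normal -0.425 -0.681 0.596
outer loop
vertex -1.964 -2.312 1.495
vertex -1.452 -2.403 1.756
vertex -1.975 -1.46 2.46
endloop
endfacet
facet normal 0.414 -0.211 -0.886
outer loop
vertex -1.452 -2.403 1.756
vertex -1.545 -1.68 1.54
vertex -0.995 -2.07 1.89
endloop
endfacet
facet normal 0.148 -0.538 0.830
outer loop
vertex -1.452 -2.403 1.756
vertex -0.995 -2.07 1.89
vertex -1.975 -1.46 2.46
endloop
endfacet
facet normal -0.467 -0.326 0.822
outer loop
vertex 2.373 0.448 -0.306
vertex 2.557 1.33 0.149
vertex 1.032 1.007 -0.847
endloop
endfacet
facet normal -0.182 -0.874 -0.451
outer loop
vertex 1.523 1.35 -1.709
vertex 2.373 0.448 -0.306
vertex 1.032 1.007 -0.847
endloop
endfacet
facet normal -0.467 -0.327 0.821
outer loop
vertex 1.032 1.007 -0.847
vertex 2.557 1.33 0.149
vertex 1.216 1.889 -0.391
endloop
endfacet
facet normal -0.865 0.361 -0.349
outer loop
vertex 1.216 1.889 -0.391
vertex 1.523 1.35 -1.709
vertex 1.032 1.007 -0.847
endloop
endfacet
facet normal 0.865 -0.361 0.349
outer loop
vertex 2.373 0.448 -0.306
vertex 3.048 1.673 -0.713
vertex 2.557 1.33 0.149
endloop
endfacet
facet normal -0.183 -0.874 -0.451
outer loop
vertex 2.864 0.791 -1.169
vertex 2.373 0.448 -0.306
vertex 1.523 1.35 -1.709
endloop
endfacet
facet normal 0.865 -0.361 0.349
outer loop
vertex 2.864 0.791 -1.169
vertex 3.048 1.673 -0.713
vertex 2.373 0.448 -0.306
endloop
endfacet
facet normal 0.182 0.873 0.451
outer loop
vertex 2.557 1.33 0.149
vertex 3.048 1.673 -0.713
vertex 1.216 1.889 -0.391
endloop
endfacet
facet normal -0.865 0.360 -0.349
outer loop
vertex 1.707 2.232 -1.254
vertex 1.523 1.35 -1.709
vertex 1.216 1.889 -0.391
endloop
endfacet
facet normal 0.182 0.874 0.451
outer loop
vertex 1.216 1.889 -0.391
vertex 3.048 1.673 -0.713
vertex 1.707 2.232 -1.254
endloop
endfacet
facet normal 0.467 0.326 -0.822
outer loop
vertex 1.707 2.232 -1.254
vertex 2.864 0.791 -1.169
vertex 1.523 1.35 -1.709
endloop
endfacet
facet normal 0.468 0.327 -0.821
outer loop
vertex 3.048 1.673 -0.713
vertex 2.864 0.791 -1.169
vertex 1.707 2.232 -1.254
endloop
endfacet

endsolid


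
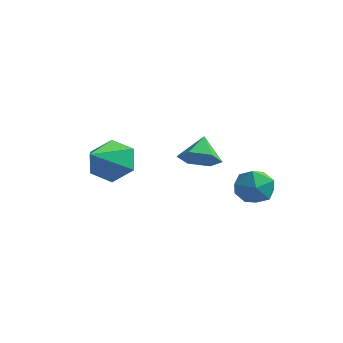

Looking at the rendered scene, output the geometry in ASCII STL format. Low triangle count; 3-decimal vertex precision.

solid 
facet normal -0.397 0.345 0.851
outer loop
vertex 1.449 3.734 -1.051
vertex 0.759 3.174 -1.146
vertex 1.488 2.913 -0.7
endloop
endfacet
facet normal 0.316 0.386 0.867
outer loop
vertex 1.449 3.734 -1.051
vertex 1.488 2.913 -0.7
vertex 2.202 3.256 -1.113
endloop
endfacet
facet normal 0.527 0.789 0.317
outer loop
vertex 1.449 3.734 -1.051
vertex 2.202 3.256 -1.113
vertex 1.915 3.729 -1.814
endloop
endfacet
facet normal -0.055 0.998 -0.040
outer loop
vertex 1.449 3.734 -1.051
vertex 1.915 3.729 -1.814
vertex 1.023 3.679 -1.835
endloop
endfacet
facet normal -0.627 0.723 0.290
outer loop
vertex 1.449 3.734 -1.051
vertex 1.023 3.679 -1.835
vertex 0.759 3.174 -1.146
endloop
endfacet
facet normal 0.576 -0.271 0.771
outer loop
vertex 2.202 3.256 -1.113
vertex 1.488 2.913 -0.7
vertex 1.977 2.401 -1.245
endloop
endfacet
facet normal -0.576 -0.337 0.745
outer loop
vertex 1.488 2.913 -0.7
vertex 0.759 3.174 -1.146
vertex 1.085 2.351 -1.266
endloop
endfacet
facet normal -0.948 0.274 -0.162
outer loop
vertex 0.759 3.174 -1.146
vertex 1.023 3.679 -1.835
vertex 0.798 2.824 -1.967
endloop
endfacet
facet normal -0.024 0.718 -0.696
outer loop
vertex 1.023 3.679 -1.835
vertex 1.915 3.729 -1.814
vertex 1.512 3.167 -2.38
endloop
endfacet
facet normal 0.917 0.381 -0.119
outer loop
vertex 1.915 3.729 -1.814
vertex 2.202 3.256 -1.113
vertex 2.241 2.906 -1.934
endloop
endfacet
facet normal 0.055 -0.998 0.040
outer loop
vertex 1.551 2.346 -2.029
vertex 1.977 2.401 -1.245
vertex 1.085 2.351 -1.266
endloop
endfacet
facet normal -0.527 -0.789 -0.317
outer loop
vertex 1.551 2.346 -2.029
vertex 1.085 2.351 -1.266
vertex 0.798 2.824 -1.967
endloop
endfacet
facet normal -0.316 -0.386 -0.867
outer loop
vertex 1.551 2.346 -2.029
vertex 0.798 2.824 -1.967
vertex 1.512 3.167 -2.38
endloop
endfacet
facet normal 0.397 -0.345 -0.851
outer loop
vertex 1.551 2.346 -2.029
vertex 1.512 3.167 -2.38
vertex 2.241 2.906 -1.934
endloop
endfacet
facet normal 0.627 -0.723 -0.290
outer loop
vertex 1.551 2.346 -2.029
vertex 2.241 2.906 -1.934
vertex 1.977 2.401 -1.245
endloop
endfacet
facet normal 0.024 -0.718 0.696
outer loop
vertex 1.085 2.351 -1.266
vertex 1.977 2.401 -1.245
vertex 1.488 2.913 -0.7
endloop
endfacet
facet normal -0.917 -0.381 0.119
outer loop
vertex 0.798 2.824 -1.967
vertex 1.085 2.351 -1.266
vertex 0.759 3.174 -1.146
endloop
endfacet
facet normal -0.576 0.271 -0.771
outer loop
vertex 1.512 3.167 -2.38
vertex 0.798 2.824 -1.967
vertex 1.023 3.679 -1.835
endloop
endfacet
facet normal 0.576 0.337 -0.745
outer loop
vertex 2.241 2.906 -1.934
vertex 1.512 3.167 -2.38
vertex 1.915 3.729 -1.814
endloop
endfacet
facet normal 0.948 -0.274 0.162
outer loop
vertex 1.977 2.401 -1.245
vertex 2.241 2.906 -1.934
vertex 2.202 3.256 -1.113
endloop
endfacet
facet normal -0.129 0.854 -0.505
outer loop
vertex -1.182 -0.648 -0.04
vertex -2.138 -0.665 0.176
vertex -1.508 -0.215 0.776
endloop
endfacet
facet normal 0.902 -0.108 0.418
outer loop
vertex -1.182 -0.648 -0.04
vertex -1.508 -0.215 0.776
vertex -1.902 -2.235 1.104
endloop
endfacet
facet normal -0.128 0.853 -0.505
outer loop
vertex -1.508 -0.215 0.776
vertex -2.138 -0.665 0.176
vertex -2.464 -0.231 0.992
endloop
endfacet
facet normal 0.217 0.115 0.969
outer loop
vertex -1.508 -0.215 0.776
vertex -2.464 -0.231 0.992
vertex -1.902 -2.235 1.104
endloop
endfacet
facet normal -0.128 0.854 -0.505
outer loop
vertex -2.464 -0.231 0.992
vertex -2.138 -0.665 0.176
vertex -3.094 -0.681 0.391
endloop
endfacet
facet normal -0.632 -0.135 0.763
outer loop
vertex -2.464 -0.231 0.992
vertex -3.094 -0.681 0.391
vertex -1.902 -2.235 1.104
endloop
endfacet
facet normal -0.128 0.854 -0.504
outer loop
vertex -3.094 -0.681 0.391
vertex -2.138 -0.665 0.176
vertex -2.769 -1.114 -0.425
endloop
endfacet
facet normal -0.795 -0.607 0.006
outer loop
vertex -3.094 -0.681 0.391
vertex -2.769 -1.114 -0.425
vertex -1.902 -2.235 1.104
endloop
endfacet
facet normal -0.128 0.854 -0.504
outer loop
vertex -2.769 -1.114 -0.425
vertex -2.138 -0.665 0.176
vertex -1.813 -1.098 -0.641
endloop
endfacet
facet normal -0.110 -0.830 -0.547
outer loop
vertex -2.769 -1.114 -0.425
vertex -1.813 -1.098 -0.641
vertex -1.902 -2.235 1.104
endloop
endfacet
facet normal -0.129 0.854 -0.504
outer loop
vertex -1.813 -1.098 -0.641
vertex -2.138 -0.665 0.176
vertex -1.182 -0.648 -0.04
endloop
endfacet
facet normal 0.739 -0.581 -0.341
outer loop
vertex -1.813 -1.098 -0.641
vertex -1.182 -0.648 -0.04
vertex -1.902 -2.235 1.104
endloop
endfacet
facet normal 0.268 -0.658 -0.704
outer loop
vertex 2.39 -0.415 1.152
vertex 1.708 -0.801 1.253
vertex 1.756 -0.216 0.725
endloop
endfacet
facet normal 0.310 0.950 -0.018
outer loop
vertex 2.39 -0.415 1.152
vertex 1.756 -0.216 0.725
vertex 1.412 -0.079 2.027
endloop
endfacet
facet normal 0.268 -0.658 -0.704
outer loop
vertex 1.756 -0.216 0.725
vertex 1.708 -0.801 1.253
vertex 1.074 -0.601 0.825
endloop
endfacet
facet normal -0.504 0.835 -0.221
outer loop
vertex 1.756 -0.216 0.725
vertex 1.074 -0.601 0.825
vertex 1.412 -0.079 2.027
endloop
endfacet
facet normal 0.268 -0.657 -0.705
outer loop
vertex 1.074 -0.601 0.825
vertex 1.708 -0.801 1.253
vertex 1.026 -1.187 1.353
endloop
endfacet
facet normal -0.958 0.231 0.169
outer loop
vertex 1.074 -0.601 0.825
vertex 1.026 -1.187 1.353
vertex 1.412 -0.079 2.027
endloop
endfacet
facet normal 0.268 -0.656 -0.705
outer loop
vertex 1.026 -1.187 1.353
vertex 1.708 -0.801 1.253
vertex 1.659 -1.387 1.78
endloop
endfacet
facet normal -0.595 -0.256 0.762
outer loop
vertex 1.026 -1.187 1.353
vertex 1.659 -1.387 1.78
vertex 1.412 -0.079 2.027
endloop
endfacet
facet normal 0.268 -0.656 -0.705
outer loop
vertex 1.659 -1.387 1.78
vertex 1.708 -0.801 1.253
vertex 2.341 -1.001 1.68
endloop
endfacet
facet normal 0.221 -0.141 0.965
outer loop
vertex 1.659 -1.387 1.78
vertex 2.341 -1.001 1.68
vertex 1.412 -0.079 2.027
endloop
endfacet
facet normal 0.268 -0.657 -0.705
outer loop
vertex 2.341 -1.001 1.68
vertex 1.708 -0.801 1.253
vertex 2.39 -0.415 1.152
endloop
endfacet
facet normal 0.674 0.463 0.576
outer loop
vertex 2.341 -1.001 1.68
vertex 2.39 -0.415 1.152
vertex 1.412 -0.079 2.027
endloop
endfacet

endsolid


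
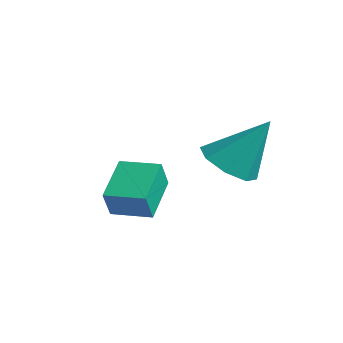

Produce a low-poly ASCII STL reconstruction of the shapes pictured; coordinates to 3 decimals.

solid 
facet normal -0.552 0.707 0.442
outer loop
vertex -2.594 -0.91 0.807
vertex -1.464 -0.069 0.873
vertex -2.864 -0.465 -0.241
endloop
endfacet
facet normal -0.801 -0.596 -0.047
outer loop
vertex -1.876 -1.731 -1.033
vertex -2.594 -0.91 0.807
vertex -2.864 -0.465 -0.241
endloop
endfacet
facet normal -0.552 0.707 0.442
outer loop
vertex -2.864 -0.465 -0.241
vertex -1.464 -0.069 0.873
vertex -1.734 0.376 -0.175
endloop
endfacet
facet normal -0.231 0.380 -0.896
outer loop
vertex -1.734 0.376 -0.175
vertex -1.876 -1.731 -1.033
vertex -2.864 -0.465 -0.241
endloop
endfacet
facet normal 0.231 -0.380 0.896
outer loop
vertex -2.594 -0.91 0.807
vertex -0.476 -1.335 0.081
vertex -1.464 -0.069 0.873
endloop
endfacet
facet normal -0.801 -0.596 -0.047
outer loop
vertex -1.606 -2.176 0.015
vertex -2.594 -0.91 0.807
vertex -1.876 -1.731 -1.033
endloop
endfacet
facet normal 0.231 -0.380 0.896
outer loop
vertex -1.606 -2.176 0.015
vertex -0.476 -1.335 0.081
vertex -2.594 -0.91 0.807
endloop
endfacet
facet normal 0.801 0.596 0.047
outer loop
vertex -1.464 -0.069 0.873
vertex -0.476 -1.335 0.081
vertex -1.734 0.376 -0.175
endloop
endfacet
facet normal -0.231 0.380 -0.896
outer loop
vertex -0.746 -0.89 -0.967
vertex -1.876 -1.731 -1.033
vertex -1.734 0.376 -0.175
endloop
endfacet
facet normal 0.801 0.596 0.047
outer loop
vertex -1.734 0.376 -0.175
vertex -0.476 -1.335 0.081
vertex -0.746 -0.89 -0.967
endloop
endfacet
facet normal 0.552 -0.707 -0.442
outer loop
vertex -0.746 -0.89 -0.967
vertex -1.606 -2.176 0.015
vertex -1.876 -1.731 -1.033
endloop
endfacet
facet normal 0.552 -0.707 -0.442
outer loop
vertex -0.476 -1.335 0.081
vertex -1.606 -2.176 0.015
vertex -0.746 -0.89 -0.967
endloop
endfacet
facet normal -0.327 -0.474 -0.818
outer loop
vertex 2.069 -0.221 1.895
vertex 1.286 0.488 1.797
vertex 2.282 0.417 1.44
endloop
endfacet
facet normal 0.962 -0.167 0.216
outer loop
vertex 2.069 -0.221 1.895
vertex 2.282 0.417 1.44
vertex 1.994 1.512 3.563
endloop
endfacet
facet normal -0.327 -0.474 -0.817
outer loop
vertex 2.282 0.417 1.44
vertex 1.286 0.488 1.797
vertex 1.912 1.096 1.194
endloop
endfacet
facet normal 0.889 0.445 -0.109
outer loop
vertex 2.282 0.417 1.44
vertex 1.912 1.096 1.194
vertex 1.994 1.512 3.563
endloop
endfacet
facet normal -0.327 -0.474 -0.818
outer loop
vertex 1.912 1.096 1.194
vertex 1.286 0.488 1.797
vertex 1.175 1.419 1.302
endloop
endfacet
facet normal 0.374 0.911 -0.173
outer loop
vertex 1.912 1.096 1.194
vertex 1.175 1.419 1.302
vertex 1.994 1.512 3.563
endloop
endfacet
facet normal -0.328 -0.474 -0.817
outer loop
vertex 1.175 1.419 1.302
vertex 1.286 0.488 1.797
vertex 0.504 1.197 1.7
endloop
endfacet
facet normal -0.280 0.958 0.062
outer loop
vertex 1.175 1.419 1.302
vertex 0.504 1.197 1.7
vertex 1.994 1.512 3.563
endloop
endfacet
facet normal -0.328 -0.474 -0.817
outer loop
vertex 0.504 1.197 1.7
vertex 1.286 0.488 1.797
vertex 0.291 0.56 2.155
endloop
endfacet
facet normal -0.691 0.559 0.458
outer loop
vertex 0.504 1.197 1.7
vertex 0.291 0.56 2.155
vertex 1.994 1.512 3.563
endloop
endfacet
facet normal -0.328 -0.474 -0.817
outer loop
vertex 0.291 0.56 2.155
vertex 1.286 0.488 1.797
vertex 0.661 -0.119 2.4
endloop
endfacet
facet normal -0.618 -0.054 0.784
outer loop
vertex 0.291 0.56 2.155
vertex 0.661 -0.119 2.4
vertex 1.994 1.512 3.563
endloop
endfacet
facet normal -0.328 -0.474 -0.817
outer loop
vertex 0.661 -0.119 2.4
vertex 1.286 0.488 1.797
vertex 1.397 -0.443 2.292
endloop
endfacet
facet normal -0.104 -0.520 0.848
outer loop
vertex 0.661 -0.119 2.4
vertex 1.397 -0.443 2.292
vertex 1.994 1.512 3.563
endloop
endfacet
facet normal -0.327 -0.474 -0.818
outer loop
vertex 1.397 -0.443 2.292
vertex 1.286 0.488 1.797
vertex 2.069 -0.221 1.895
endloop
endfacet
facet normal 0.550 -0.567 0.614
outer loop
vertex 1.397 -0.443 2.292
vertex 2.069 -0.221 1.895
vertex 1.994 1.512 3.563
endloop
endfacet

endsolid


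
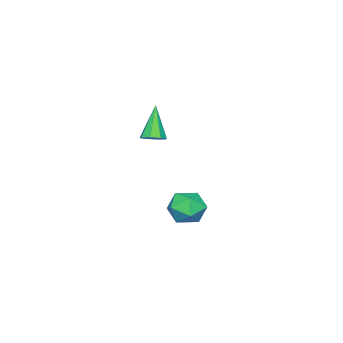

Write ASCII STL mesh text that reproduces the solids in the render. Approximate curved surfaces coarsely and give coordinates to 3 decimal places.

solid 
facet normal -0.507 0.780 -0.366
outer loop
vertex -1.647 0.141 -3.472
vertex -2.6 -0.24 -2.963
vertex -1.9 0.477 -2.406
endloop
endfacet
facet normal 0.178 0.950 -0.257
outer loop
vertex -1.647 0.141 -3.472
vertex -1.9 0.477 -2.406
vertex -0.822 0.201 -2.68
endloop
endfacet
facet normal 0.580 0.502 -0.642
outer loop
vertex -1.647 0.141 -3.472
vertex -0.822 0.201 -2.68
vertex -0.856 -0.686 -3.405
endloop
endfacet
facet normal 0.143 0.057 -0.988
outer loop
vertex -1.647 0.141 -3.472
vertex -0.856 -0.686 -3.405
vertex -1.955 -0.958 -3.58
endloop
endfacet
facet normal -0.528 0.228 -0.818
outer loop
vertex -1.647 0.141 -3.472
vertex -1.955 -0.958 -3.58
vertex -2.6 -0.24 -2.963
endloop
endfacet
facet normal 0.325 0.841 0.433
outer loop
vertex -0.822 0.201 -2.68
vertex -1.9 0.477 -2.406
vertex -1.265 -0.142 -1.68
endloop
endfacet
facet normal -0.784 0.566 0.256
outer loop
vertex -1.9 0.477 -2.406
vertex -2.6 -0.24 -2.963
vertex -2.364 -0.414 -1.855
endloop
endfacet
facet normal -0.817 -0.327 -0.474
outer loop
vertex -2.6 -0.24 -2.963
vertex -1.955 -0.958 -3.58
vertex -2.398 -1.301 -2.58
endloop
endfacet
facet normal 0.269 -0.604 -0.750
outer loop
vertex -1.955 -0.958 -3.58
vertex -0.856 -0.686 -3.405
vertex -1.32 -1.577 -2.854
endloop
endfacet
facet normal 0.975 0.117 -0.189
outer loop
vertex -0.856 -0.686 -3.405
vertex -0.822 0.201 -2.68
vertex -0.62 -0.86 -2.297
endloop
endfacet
facet normal -0.143 -0.057 0.988
outer loop
vertex -1.573 -1.241 -1.788
vertex -1.265 -0.142 -1.68
vertex -2.364 -0.414 -1.855
endloop
endfacet
facet normal -0.580 -0.502 0.642
outer loop
vertex -1.573 -1.241 -1.788
vertex -2.364 -0.414 -1.855
vertex -2.398 -1.301 -2.58
endloop
endfacet
facet normal -0.178 -0.950 0.257
outer loop
vertex -1.573 -1.241 -1.788
vertex -2.398 -1.301 -2.58
vertex -1.32 -1.577 -2.854
endloop
endfacet
facet normal 0.507 -0.780 0.366
outer loop
vertex -1.573 -1.241 -1.788
vertex -1.32 -1.577 -2.854
vertex -0.62 -0.86 -2.297
endloop
endfacet
facet normal 0.528 -0.228 0.818
outer loop
vertex -1.573 -1.241 -1.788
vertex -0.62 -0.86 -2.297
vertex -1.265 -0.142 -1.68
endloop
endfacet
facet normal -0.269 0.604 0.750
outer loop
vertex -2.364 -0.414 -1.855
vertex -1.265 -0.142 -1.68
vertex -1.9 0.477 -2.406
endloop
endfacet
facet normal -0.975 -0.117 0.189
outer loop
vertex -2.398 -1.301 -2.58
vertex -2.364 -0.414 -1.855
vertex -2.6 -0.24 -2.963
endloop
endfacet
facet normal -0.325 -0.841 -0.433
outer loop
vertex -1.32 -1.577 -2.854
vertex -2.398 -1.301 -2.58
vertex -1.955 -0.958 -3.58
endloop
endfacet
facet normal 0.784 -0.566 -0.256
outer loop
vertex -0.62 -0.86 -2.297
vertex -1.32 -1.577 -2.854
vertex -0.856 -0.686 -3.405
endloop
endfacet
facet normal 0.817 0.327 0.474
outer loop
vertex -1.265 -0.142 -1.68
vertex -0.62 -0.86 -2.297
vertex -0.822 0.201 -2.68
endloop
endfacet
facet normal 0.437 0.230 -0.869
outer loop
vertex 1.01 -1.47 3.1
vertex 0.437 -1.17 2.891
vertex 0.993 -0.965 3.225
endloop
endfacet
facet normal 0.735 -0.140 0.664
outer loop
vertex 1.01 -1.47 3.1
vertex 0.993 -0.965 3.225
vertex -0.477 -1.65 4.709
endloop
endfacet
facet normal 0.437 0.231 -0.869
outer loop
vertex 0.993 -0.965 3.225
vertex 0.437 -1.17 2.891
vertex 0.65 -0.58 3.155
endloop
endfacet
facet normal 0.461 0.539 0.705
outer loop
vertex 0.993 -0.965 3.225
vertex 0.65 -0.58 3.155
vertex -0.477 -1.65 4.709
endloop
endfacet
facet normal 0.438 0.230 -0.869
outer loop
vertex 0.65 -0.58 3.155
vertex 0.437 -1.17 2.891
vertex 0.183 -0.54 2.93
endloop
endfacet
facet normal -0.157 0.863 0.480
outer loop
vertex 0.65 -0.58 3.155
vertex 0.183 -0.54 2.93
vertex -0.477 -1.65 4.709
endloop
endfacet
facet normal 0.436 0.230 -0.870
outer loop
vertex 0.183 -0.54 2.93
vertex 0.437 -1.17 2.891
vertex -0.136 -0.869 2.683
endloop
endfacet
facet normal -0.756 0.643 0.121
outer loop
vertex 0.183 -0.54 2.93
vertex -0.136 -0.869 2.683
vertex -0.477 -1.65 4.709
endloop
endfacet
facet normal 0.437 0.230 -0.870
outer loop
vertex -0.136 -0.869 2.683
vertex 0.437 -1.17 2.891
vertex -0.119 -1.374 2.558
endloop
endfacet
facet normal -0.987 0.007 -0.163
outer loop
vertex -0.136 -0.869 2.683
vertex -0.119 -1.374 2.558
vertex -0.477 -1.65 4.709
endloop
endfacet
facet normal 0.436 0.231 -0.870
outer loop
vertex -0.119 -1.374 2.558
vertex 0.437 -1.17 2.891
vertex 0.224 -1.759 2.628
endloop
endfacet
facet normal -0.712 -0.672 -0.205
outer loop
vertex -0.119 -1.374 2.558
vertex 0.224 -1.759 2.628
vertex -0.477 -1.65 4.709
endloop
endfacet
facet normal 0.438 0.230 -0.869
outer loop
vertex 0.224 -1.759 2.628
vertex 0.437 -1.17 2.891
vertex 0.691 -1.799 2.853
endloop
endfacet
facet normal -0.095 -0.995 0.020
outer loop
vertex 0.224 -1.759 2.628
vertex 0.691 -1.799 2.853
vertex -0.477 -1.65 4.709
endloop
endfacet
facet normal 0.437 0.229 -0.870
outer loop
vertex 0.691 -1.799 2.853
vertex 0.437 -1.17 2.891
vertex 1.01 -1.47 3.1
endloop
endfacet
facet normal 0.505 -0.775 0.380
outer loop
vertex 0.691 -1.799 2.853
vertex 1.01 -1.47 3.1
vertex -0.477 -1.65 4.709
endloop
endfacet

endsolid
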